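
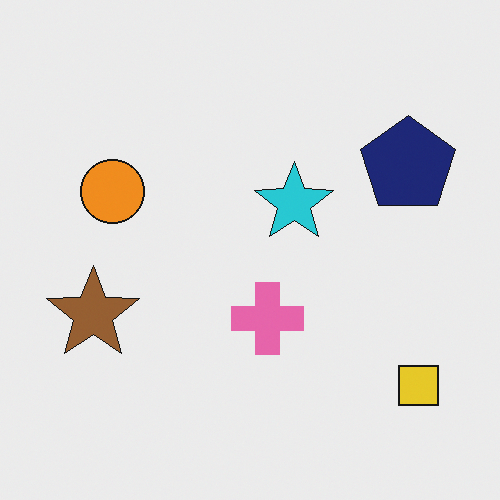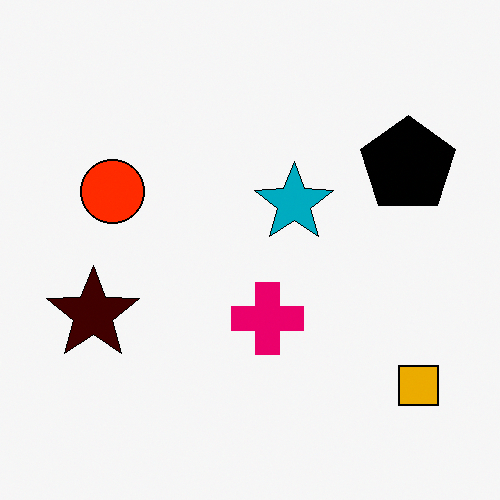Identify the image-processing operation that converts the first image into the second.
It was given much higher contrast.

Tones are pushed away from mid-grey across the whole image — a global contrast change.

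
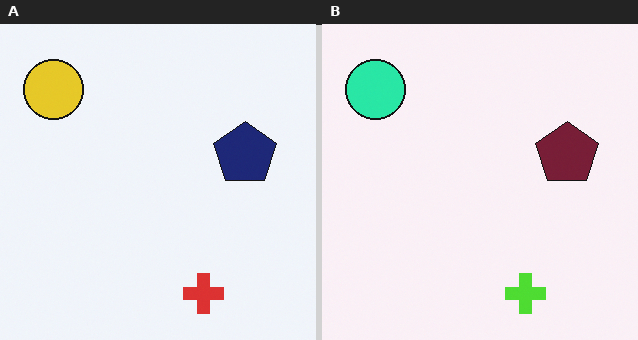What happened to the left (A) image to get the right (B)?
The transformation is: hue-shifted by a moderate amount.

Every shape's color has rotated by the same amount around the hue wheel — a uniform hue shift.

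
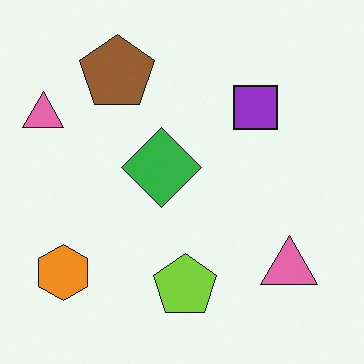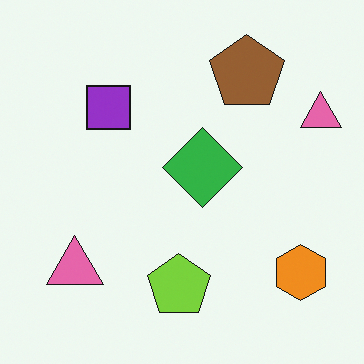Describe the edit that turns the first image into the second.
The image was flipped horizontally (left ↔ right).

The orange hexagon is in the bottom-left of the first image and the bottom-right of the second — shapes on opposite sides of the vertical midline have swapped in a mirror flip.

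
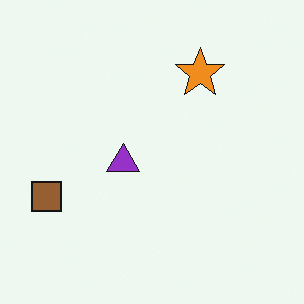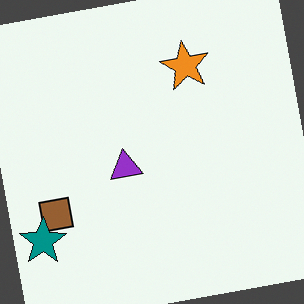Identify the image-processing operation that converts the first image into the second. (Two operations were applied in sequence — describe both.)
It was rotated counter-clockwise by a slight angle, then overlaid with an additional teal star.

Every shape is tilted by the same angle and the image corners show triangular fill wedges — a whole-image rotation by a non-right angle. A teal star appears in the second image that is absent from the first.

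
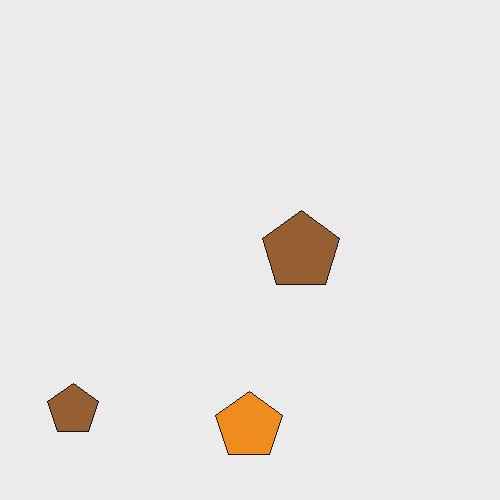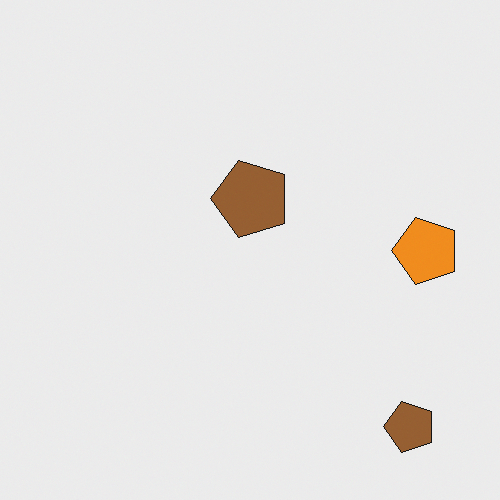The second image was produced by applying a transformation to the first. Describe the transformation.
The transformation is: rotated 90° counter-clockwise.

The orange pentagon sits in the bottom of the first image and the right of the second — consistent with a whole-image 90° counter-clockwise rotation.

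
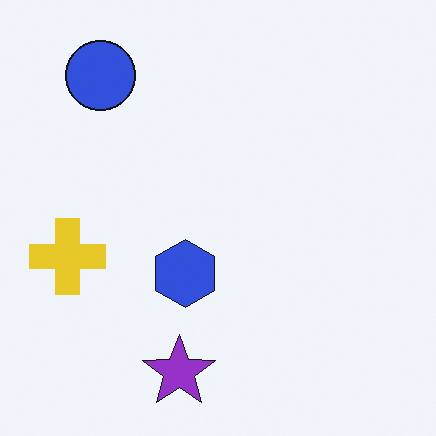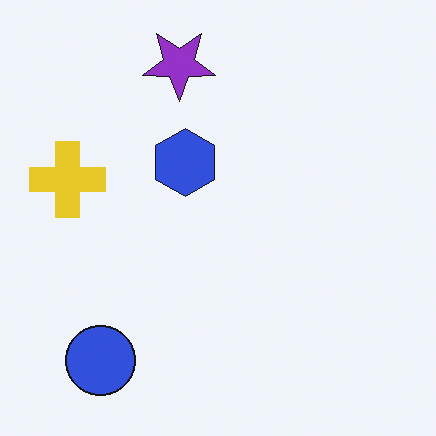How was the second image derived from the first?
It was flipped vertically (top ↔ bottom).

The purple star is in the bottom of the first image and the top of the second — shapes on opposite sides of the horizontal midline have swapped in a mirror flip.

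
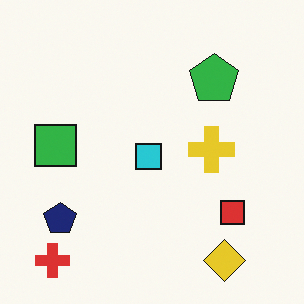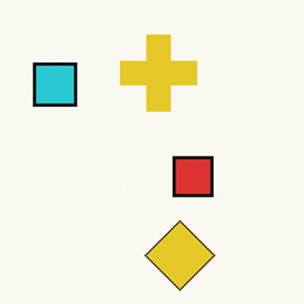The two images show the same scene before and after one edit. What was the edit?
Cropped tightly and scaled back up.

The visible shapes are larger and the field of view is narrower; shapes near the original edges may be partly or wholly outside the frame — a crop-and-rescale.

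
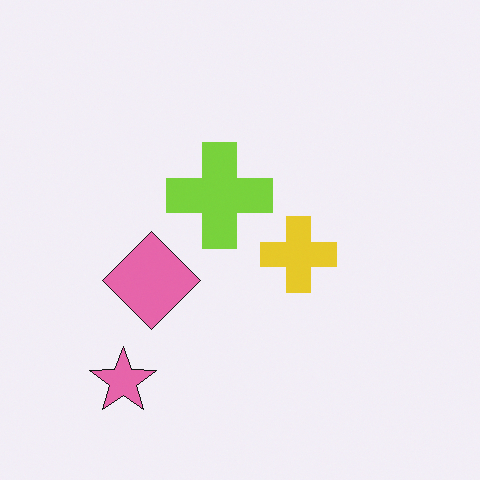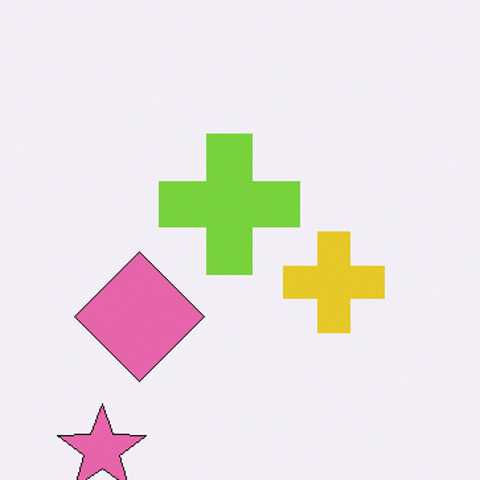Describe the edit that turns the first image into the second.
The transformation is: cropped to a modestly smaller region and rescaled.

The visible shapes are larger and the field of view is narrower; shapes near the original edges may be partly or wholly outside the frame — a crop-and-rescale.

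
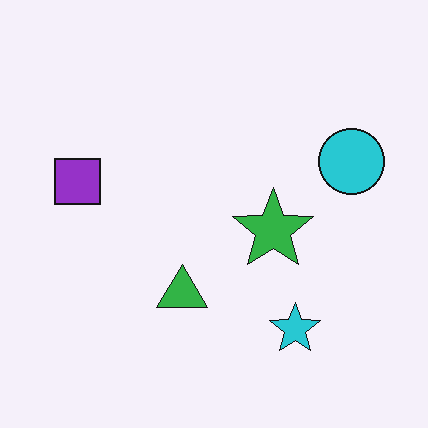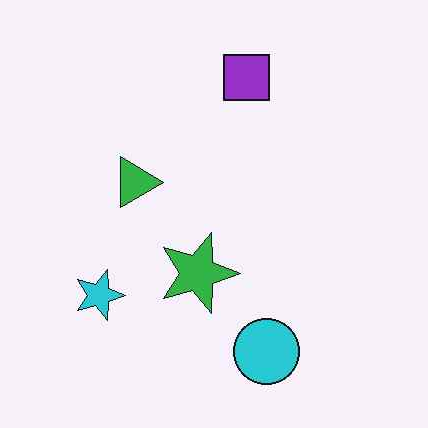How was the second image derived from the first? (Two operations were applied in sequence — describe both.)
It was given moderate JPEG compression, then rotated 90° clockwise.

Blocky 8×8 compression artifacts appear around shape edges and the flat background shows ringing — characteristic JPEG degradation. The cyan circle sits in the right of the first image and the bottom of the second — consistent with a whole-image 90° clockwise rotation.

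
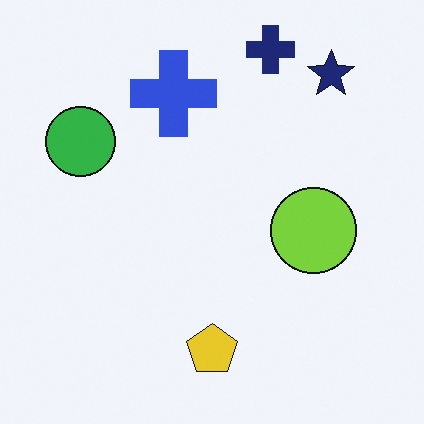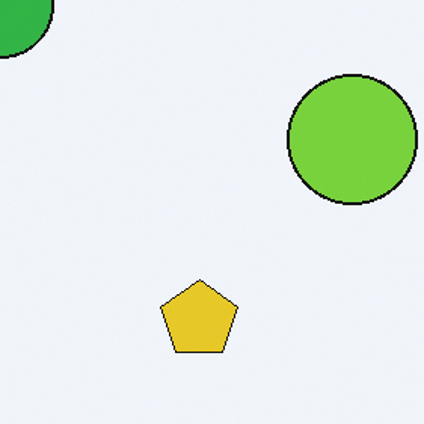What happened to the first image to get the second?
The transformation is: cropped slightly and scaled back up.

The visible shapes are larger and the field of view is narrower; shapes near the original edges may be partly or wholly outside the frame — a crop-and-rescale.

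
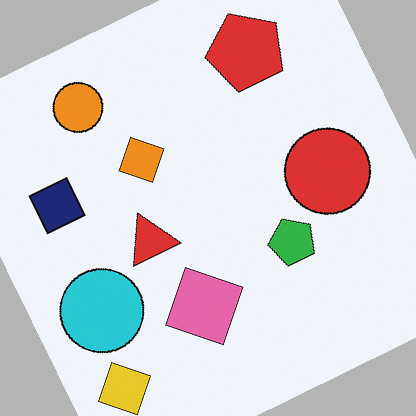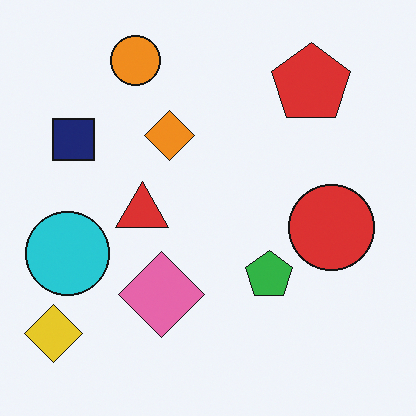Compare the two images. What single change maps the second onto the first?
Rotated counter-clockwise by a moderate amount.

Every shape is tilted by the same angle and the image corners show triangular fill wedges — a whole-image rotation by a non-right angle.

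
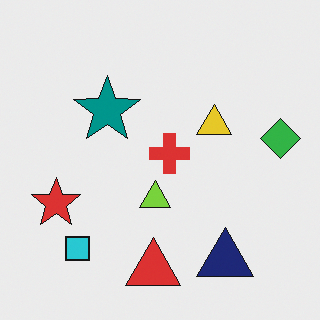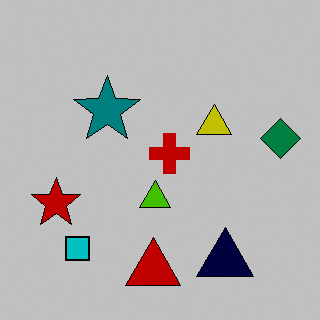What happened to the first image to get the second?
Heavily posterized to just a handful of flat colors.

Each flat color has snapped to a coarser quantized level — most visibly, the near-white background has dropped to a flat grey.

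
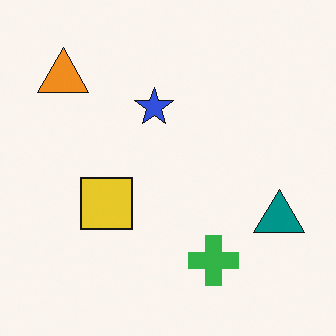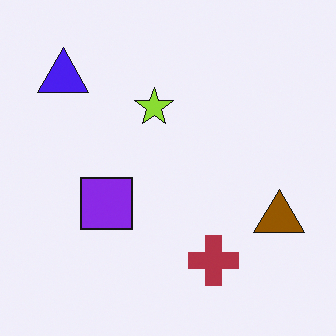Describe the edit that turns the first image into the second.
Hue-shifted through roughly half the color wheel.

Every shape's color has rotated by the same amount around the hue wheel — a uniform hue shift.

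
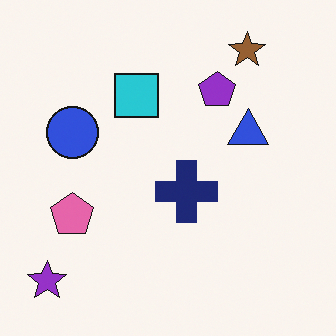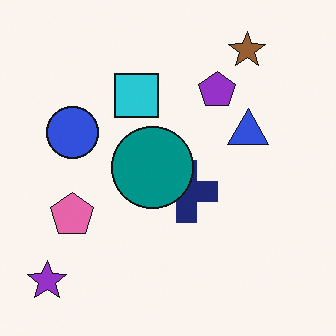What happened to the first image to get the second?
The transformation is: overlaid with an additional teal circle.

A teal circle appears in the second image that is absent from the first.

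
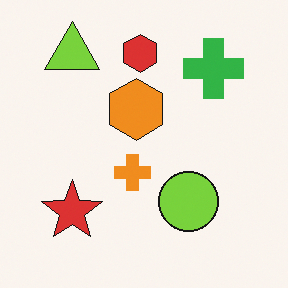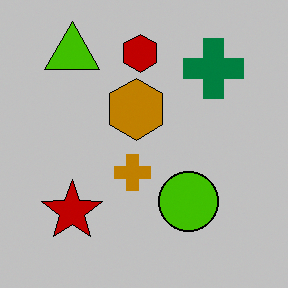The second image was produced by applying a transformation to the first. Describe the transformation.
The transformation is: aggressively posterized.

Each flat color has snapped to a coarser quantized level — most visibly, the near-white background has dropped to a flat grey.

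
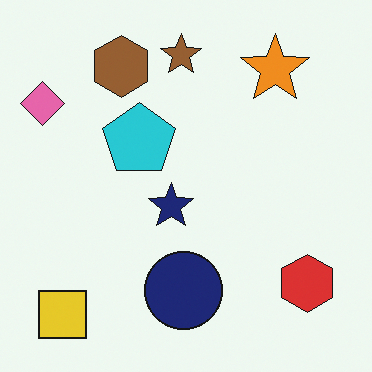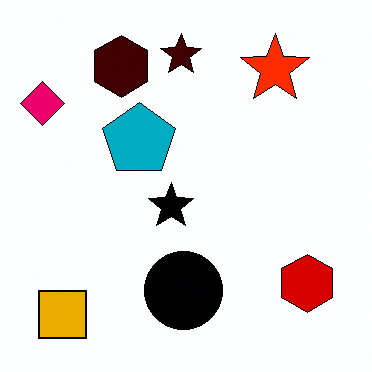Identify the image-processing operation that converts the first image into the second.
It was given much higher contrast.

Tones are pushed away from mid-grey across the whole image — a global contrast change.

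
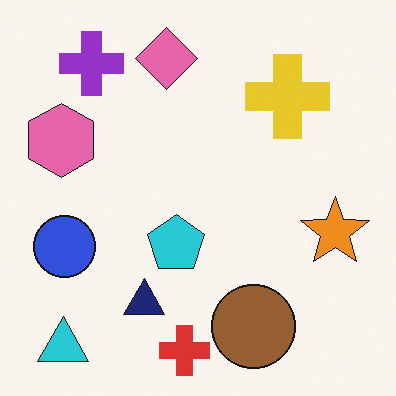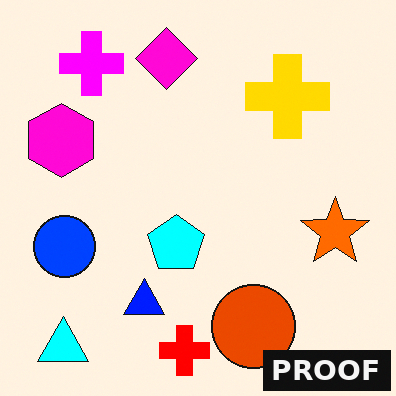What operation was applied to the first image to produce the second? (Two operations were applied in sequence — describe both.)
The image was heavily oversaturated, then watermarked with the text "PROOF" in the lower-right corner.

All colors are more vivid — a global saturation change. A dark label reading "PROOF" appears in the lower-right corner.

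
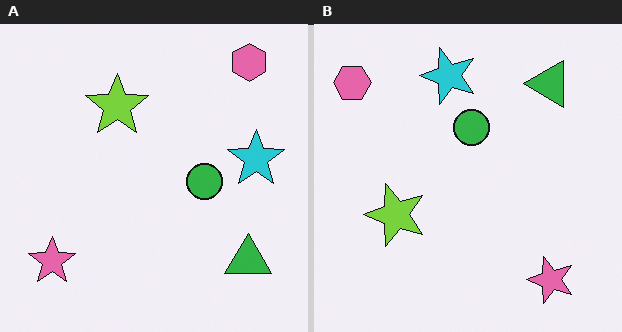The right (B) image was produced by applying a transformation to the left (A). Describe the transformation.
The image was rotated 90° counter-clockwise.

The pink hexagon sits in the top-right of the left (A) image and the top-left of the right (B) — consistent with a whole-image 90° counter-clockwise rotation.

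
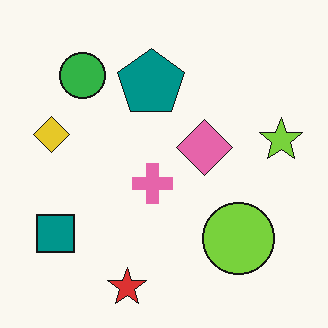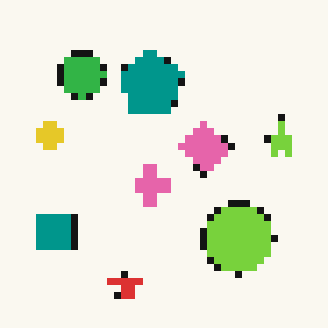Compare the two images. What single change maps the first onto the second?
This is the original image moderately pixelated.

Shapes are reduced to large square blocks; fine edges and outlines are lost — a downscale-then-upscale (mosaic) effect.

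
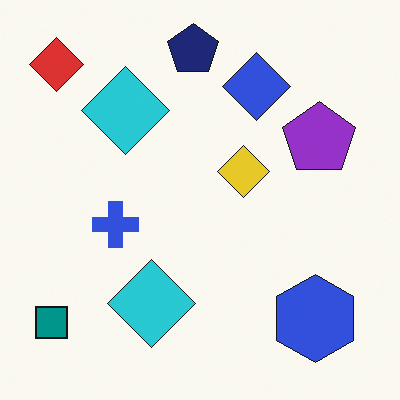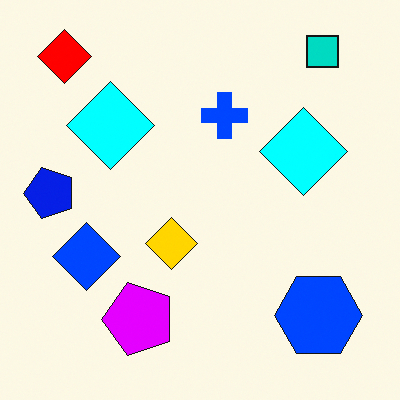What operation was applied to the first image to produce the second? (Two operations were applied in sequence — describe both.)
Transposed (reflected across the top-left ↔ bottom-right diagonal), then heavily oversaturated.

Shapes have swapped their row and column positions — what was in the top-right is now in the bottom-left — a diagonal reflection. All colors are more vivid — a global saturation change.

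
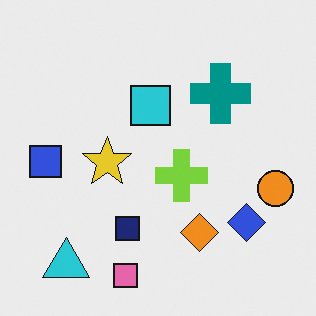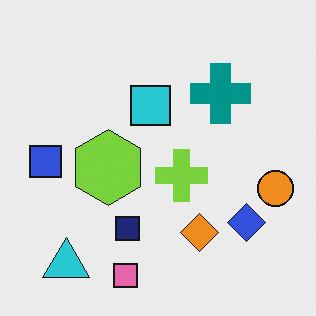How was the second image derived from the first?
Overlaid with an additional lime hexagon.

A lime hexagon appears in the second image that is absent from the first.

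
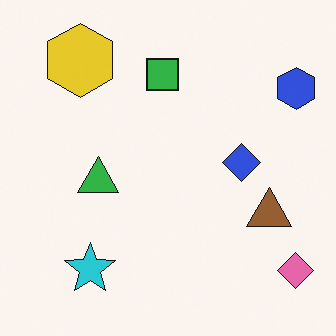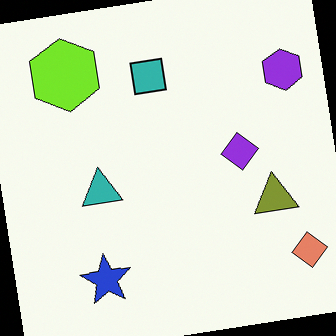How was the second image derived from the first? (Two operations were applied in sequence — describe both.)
The image was hue-shifted slightly, then rotated counter-clockwise by a few degrees.

Every shape's color has rotated by the same amount around the hue wheel — a uniform hue shift. Every shape is tilted by the same angle and the image corners show triangular fill wedges — a whole-image rotation by a non-right angle.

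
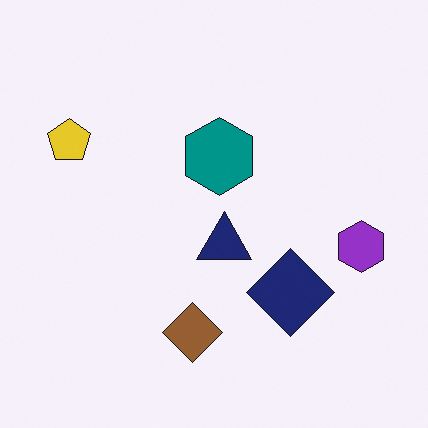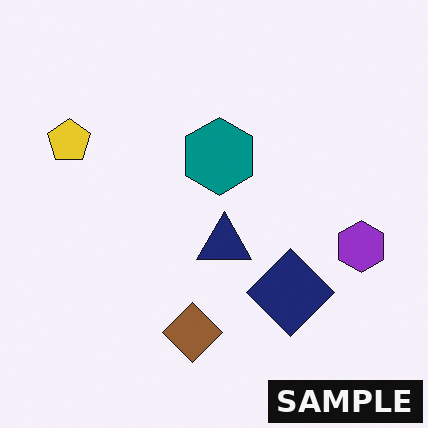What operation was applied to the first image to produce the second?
The second image is the first watermarked with the text "SAMPLE" in the lower-right corner.

A dark label reading "SAMPLE" appears in the lower-right corner.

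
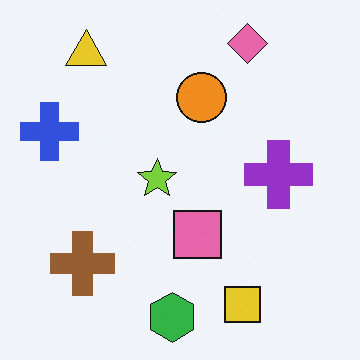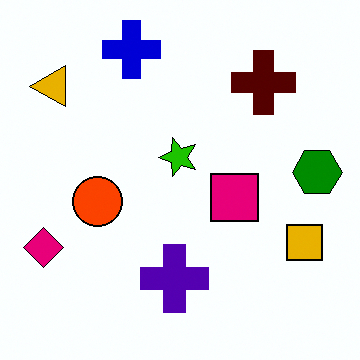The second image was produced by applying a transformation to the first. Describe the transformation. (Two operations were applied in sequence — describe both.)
The image was transposed (reflected across the top-left ↔ bottom-right diagonal), then boosted in contrast.

Shapes have swapped their row and column positions — what was in the top-right is now in the bottom-left — a diagonal reflection. Tones are pushed away from mid-grey across the whole image — a global contrast change.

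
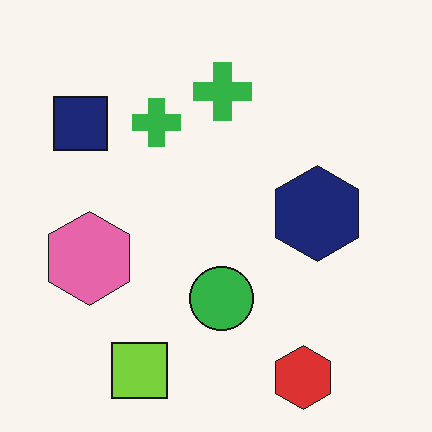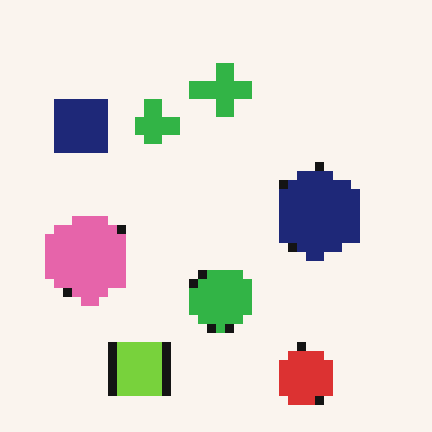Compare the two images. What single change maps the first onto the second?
Heavily pixelated into large blocks.

Shapes are reduced to large square blocks; fine edges and outlines are lost — a downscale-then-upscale (mosaic) effect.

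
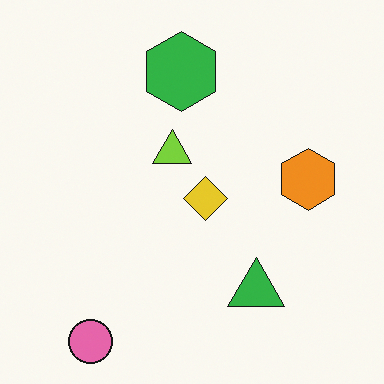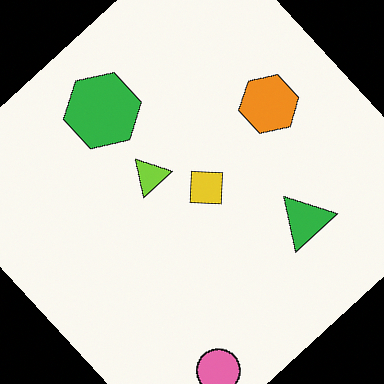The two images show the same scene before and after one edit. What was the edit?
This is the original image rotated counter-clockwise by a large amount — several tens of degrees.

Every shape is tilted by the same angle and the image corners show triangular fill wedges — a whole-image rotation by a non-right angle.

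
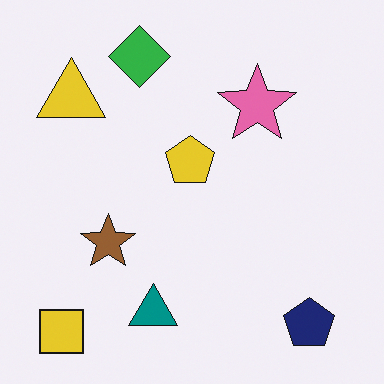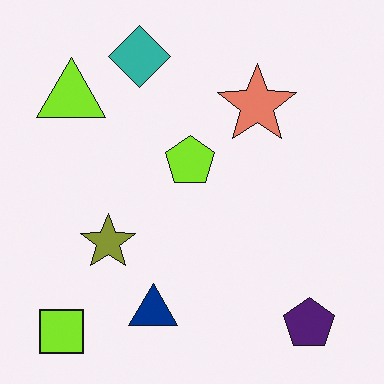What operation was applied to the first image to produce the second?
It was hue-shifted by a small amount.

Every shape's color has rotated by the same amount around the hue wheel — a uniform hue shift.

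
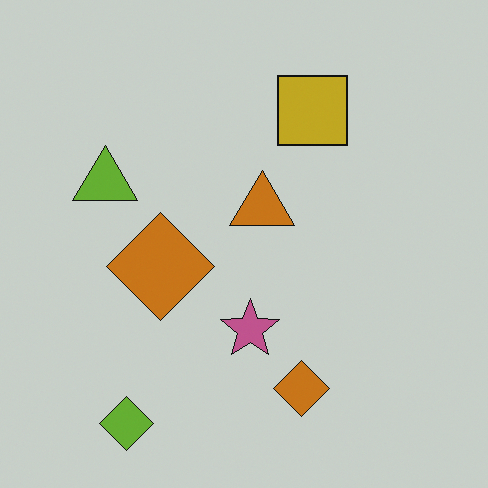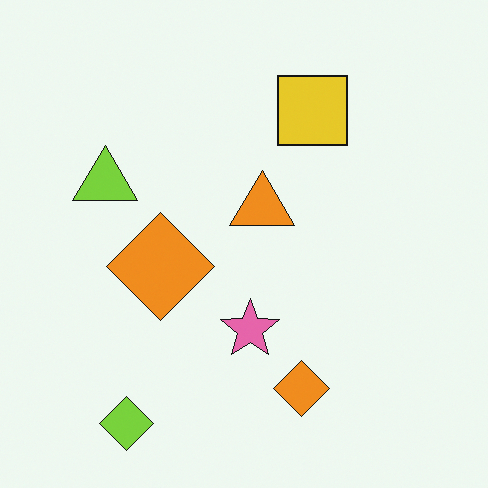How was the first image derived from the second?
The image was slightly darkened.

Every pixel — background and shapes alike — is uniformly darkened.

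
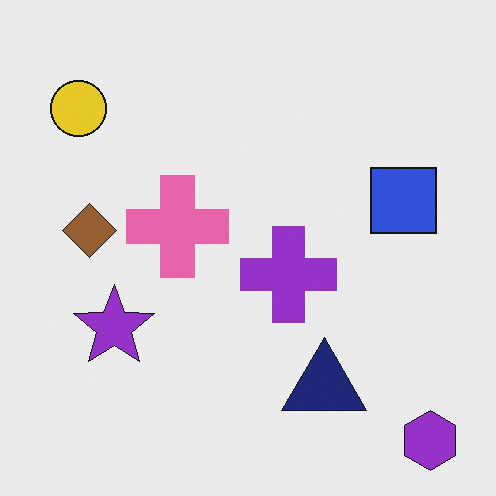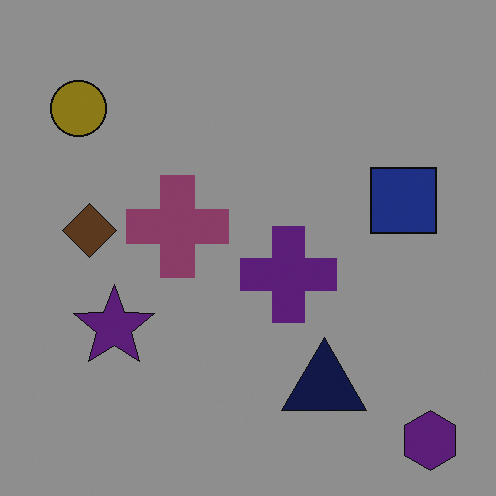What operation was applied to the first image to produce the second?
It was darkened a lot.

Every pixel — background and shapes alike — is uniformly darkened.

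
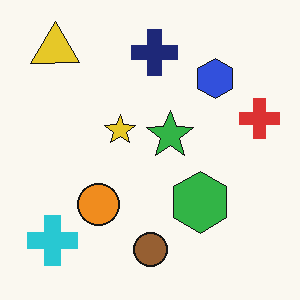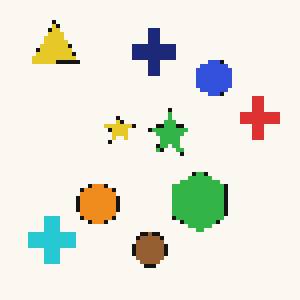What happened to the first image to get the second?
The image was mildly pixelated.

Shapes are reduced to large square blocks; fine edges and outlines are lost — a downscale-then-upscale (mosaic) effect.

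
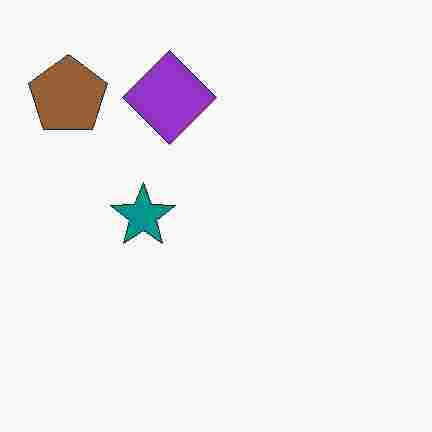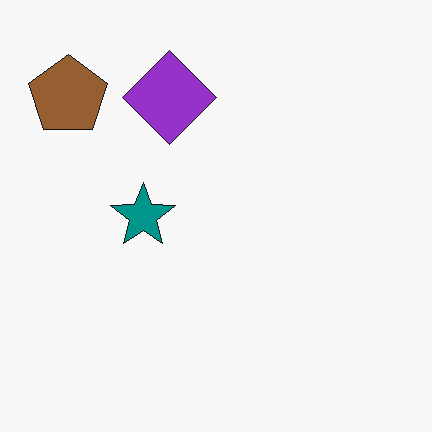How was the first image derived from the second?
The image was heavily JPEG-compressed with obvious blocking artifacts.

Blocky 8×8 compression artifacts appear around shape edges and the flat background shows ringing — characteristic JPEG degradation.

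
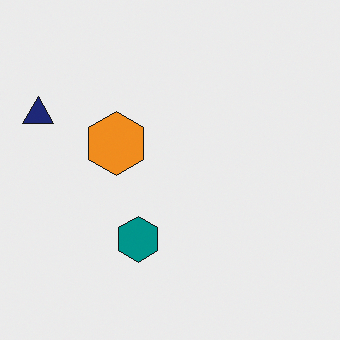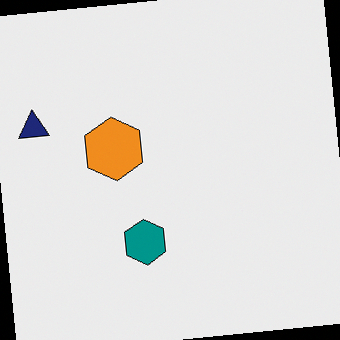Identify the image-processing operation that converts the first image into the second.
It was rotated counter-clockwise by a few degrees.

Every shape is tilted by the same angle and the image corners show triangular fill wedges — a whole-image rotation by a non-right angle.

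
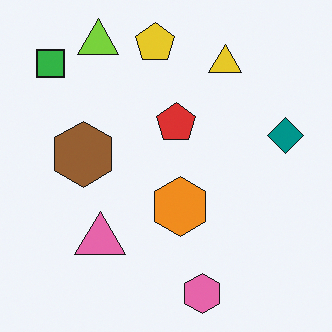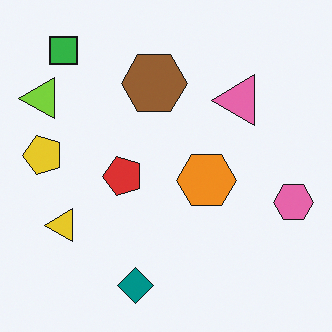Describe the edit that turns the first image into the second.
The transformation is: transposed (reflected across the top-left ↔ bottom-right diagonal).

Shapes have swapped their row and column positions — what was in the top-right is now in the bottom-left — a diagonal reflection.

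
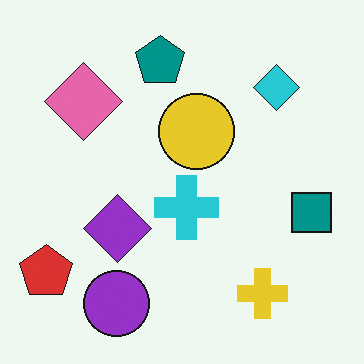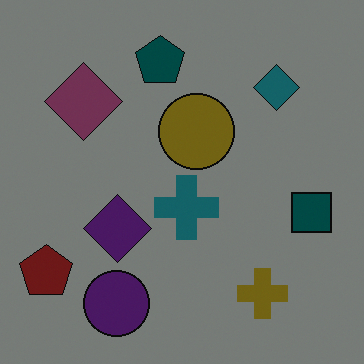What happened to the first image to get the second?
This is the original image noticeably darkened.

Every pixel — background and shapes alike — is uniformly darkened.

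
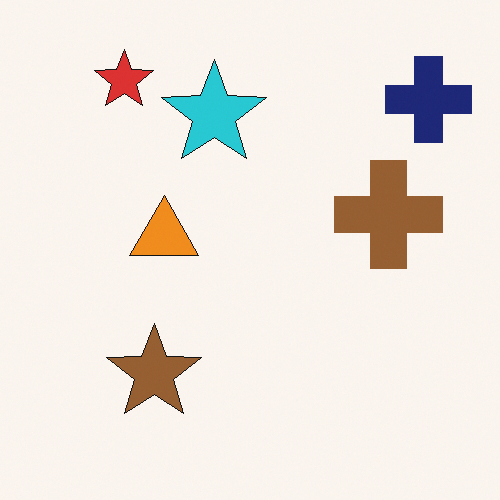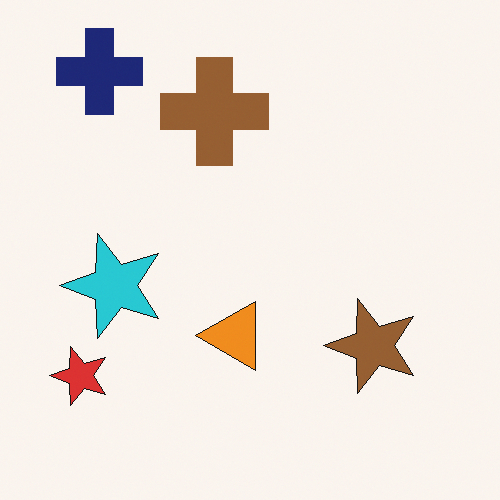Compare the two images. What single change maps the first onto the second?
The second image is the first rotated 90° counter-clockwise.

The navy cross sits in the top-right of the first image and the top-left of the second — consistent with a whole-image 90° counter-clockwise rotation.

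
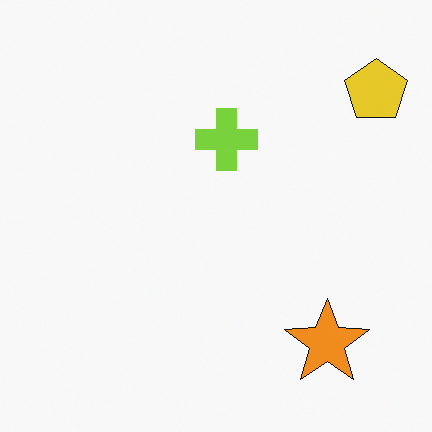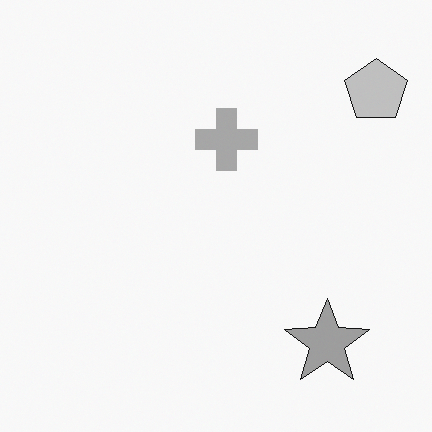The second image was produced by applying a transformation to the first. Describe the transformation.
The second image is the first converted to grayscale.

All color is removed — every shape is now a shade of grey.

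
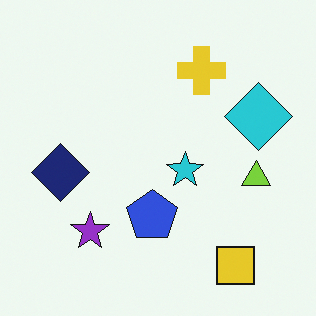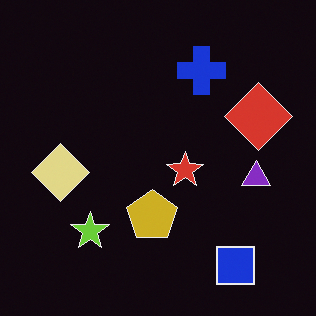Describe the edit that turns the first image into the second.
This is the original image color-inverted (negative).

The light background has become dark and every shape's color is its complement — a photographic negative.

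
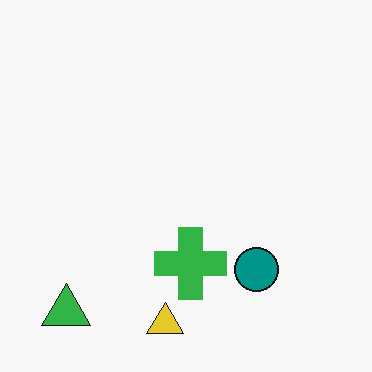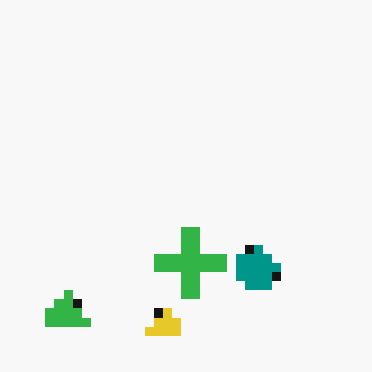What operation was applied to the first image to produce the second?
It was heavily pixelated into large blocks.

Shapes are reduced to large square blocks; fine edges and outlines are lost — a downscale-then-upscale (mosaic) effect.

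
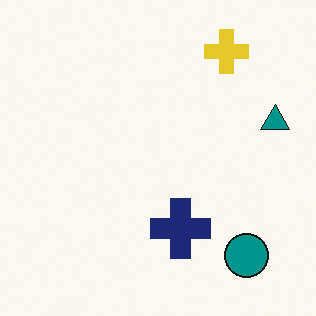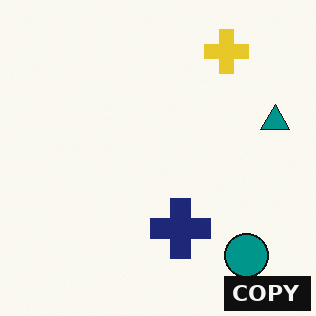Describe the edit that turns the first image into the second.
This is the original image watermarked with the text "COPY" in the lower-right corner.

A dark label reading "COPY" appears in the lower-right corner.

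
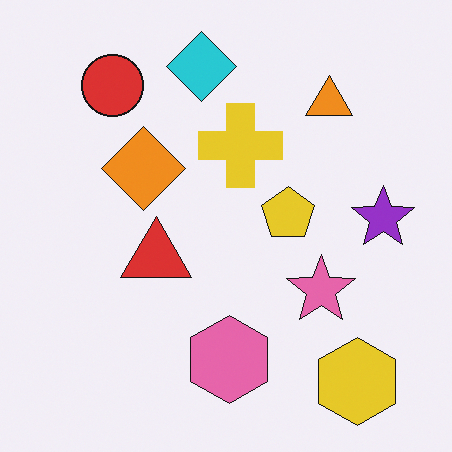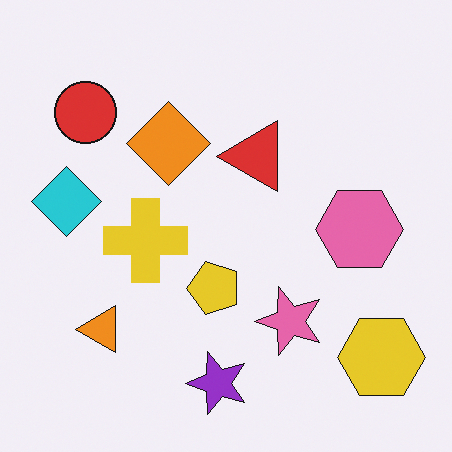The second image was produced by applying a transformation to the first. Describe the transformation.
It was transposed (reflected across the top-left ↔ bottom-right diagonal).

Shapes have swapped their row and column positions — what was in the top-right is now in the bottom-left — a diagonal reflection.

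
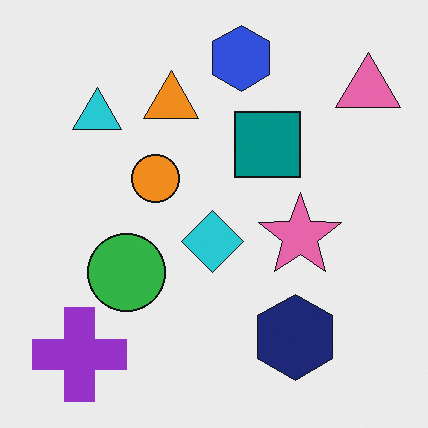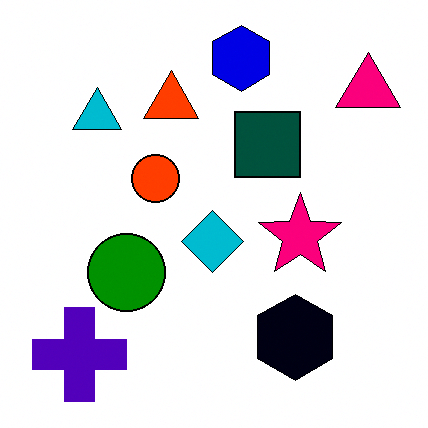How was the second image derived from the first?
The transformation is: boosted in contrast.

Tones are pushed away from mid-grey across the whole image — a global contrast change.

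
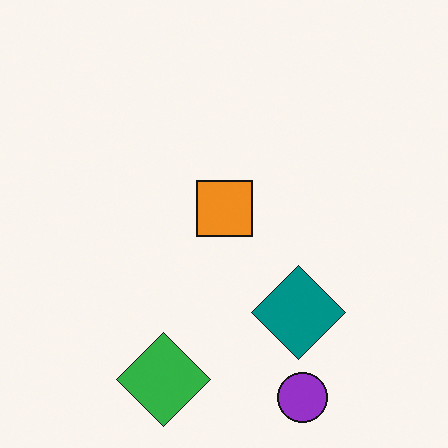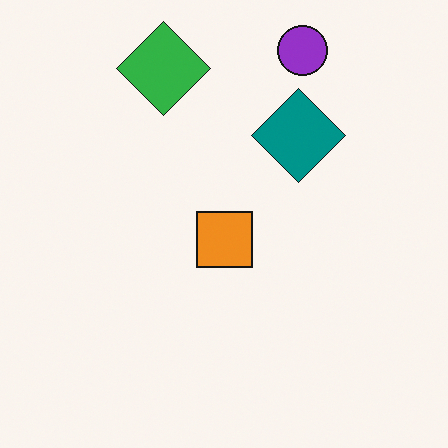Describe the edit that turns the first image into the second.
The transformation is: flipped vertically (top ↔ bottom).

The purple circle is in the bottom-right of the first image and the top-right of the second — shapes on opposite sides of the horizontal midline have swapped in a mirror flip.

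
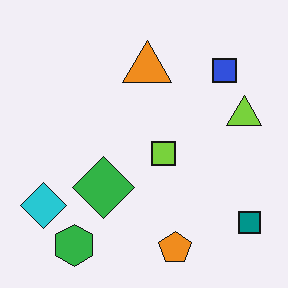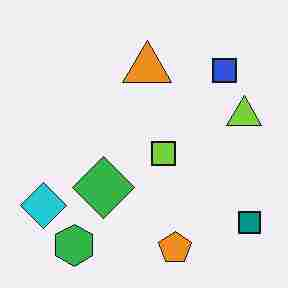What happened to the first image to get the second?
It was heavily JPEG-compressed with obvious blocking artifacts.

Blocky 8×8 compression artifacts appear around shape edges and the flat background shows ringing — characteristic JPEG degradation.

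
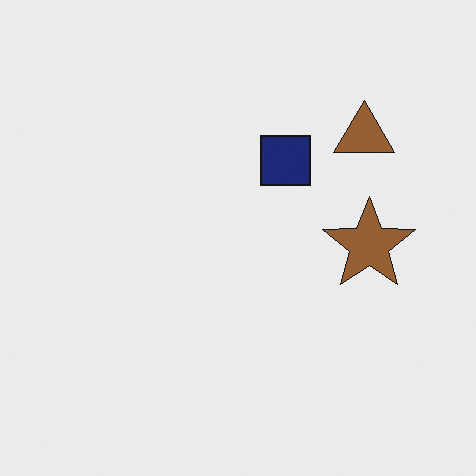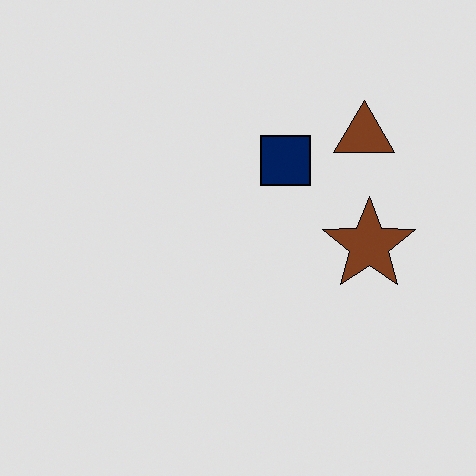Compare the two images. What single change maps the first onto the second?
The image was posterized to a reduced palette.

Each flat color has snapped to a coarser quantized level — most visibly, the near-white background has dropped to a flat grey.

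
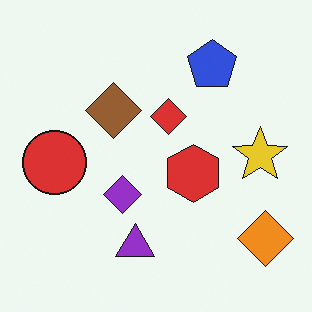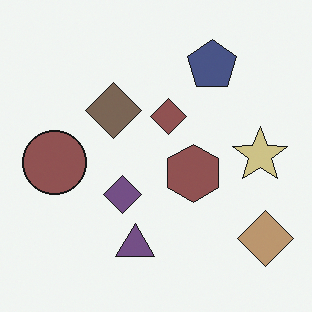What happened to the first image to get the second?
The image was heavily desaturated.

All colors are more muted and greyish — a global saturation change.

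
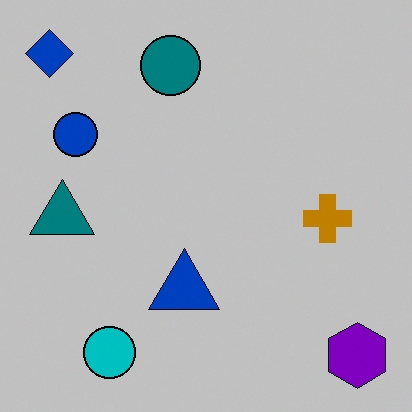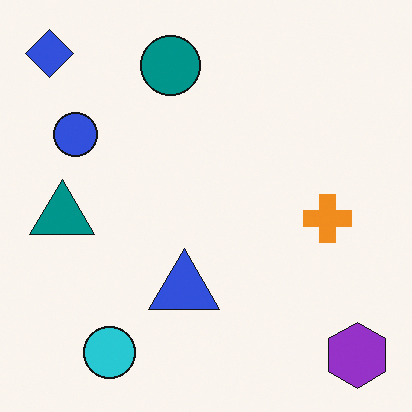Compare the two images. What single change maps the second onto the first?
The transformation is: heavily posterized to just a handful of flat colors.

Each flat color has snapped to a coarser quantized level — most visibly, the near-white background has dropped to a flat grey.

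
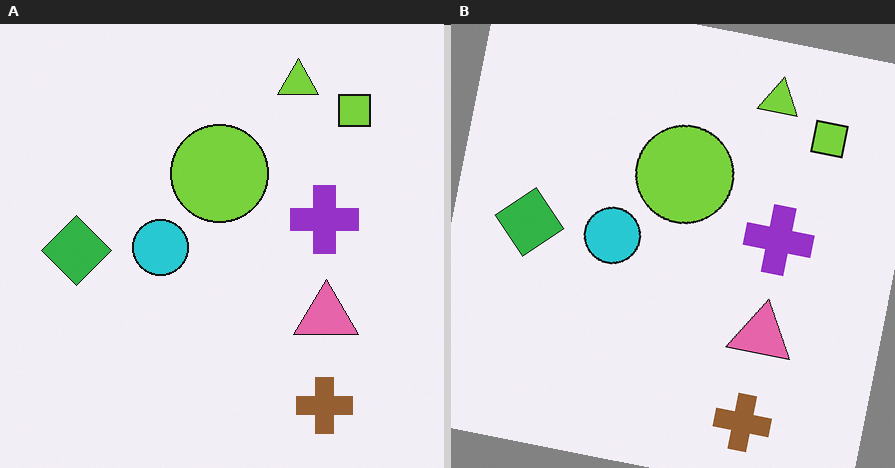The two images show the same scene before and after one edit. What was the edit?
Rotated clockwise by a slight angle.

Every shape is tilted by the same angle and the image corners show triangular fill wedges — a whole-image rotation by a non-right angle.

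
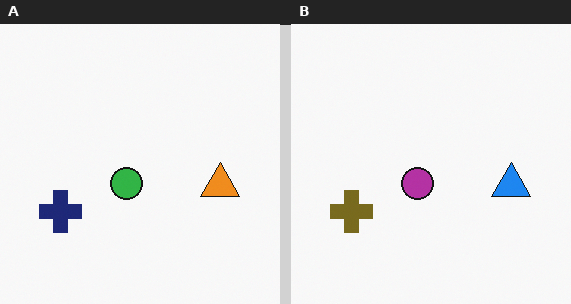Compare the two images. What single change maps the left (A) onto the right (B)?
The image was hue-shifted through roughly half the color wheel.

Every shape's color has rotated by the same amount around the hue wheel — a uniform hue shift.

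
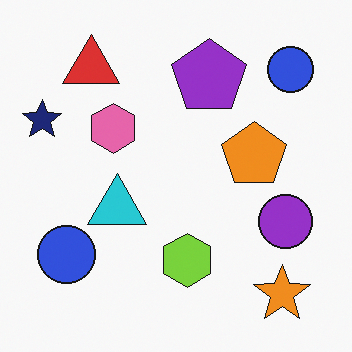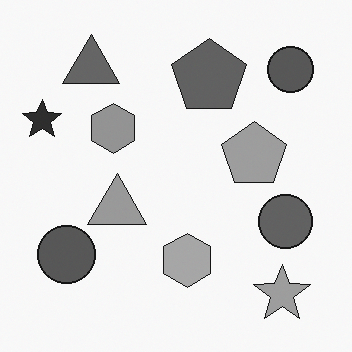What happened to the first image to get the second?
The transformation is: converted to grayscale.

All color is removed — every shape is now a shade of grey.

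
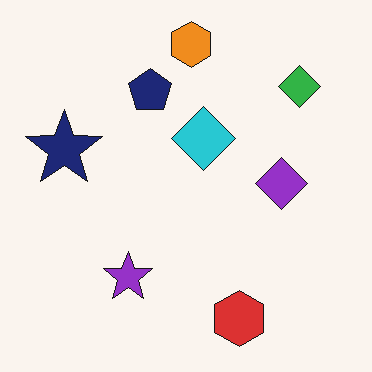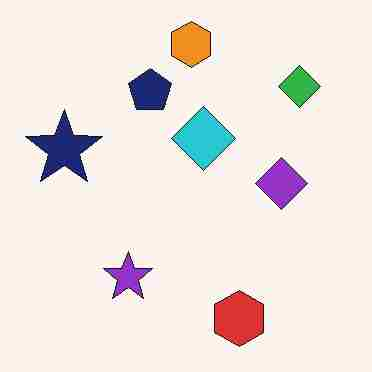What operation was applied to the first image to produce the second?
It was degraded with heavy JPEG compression.

Blocky 8×8 compression artifacts appear around shape edges and the flat background shows ringing — characteristic JPEG degradation.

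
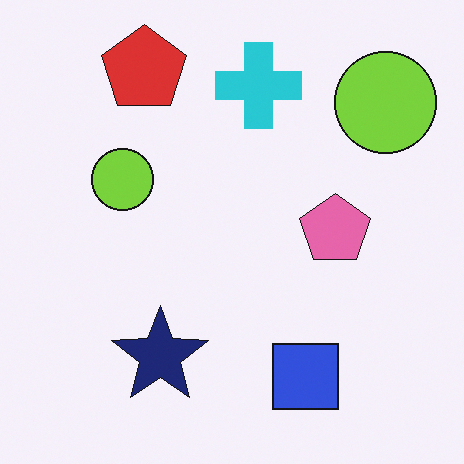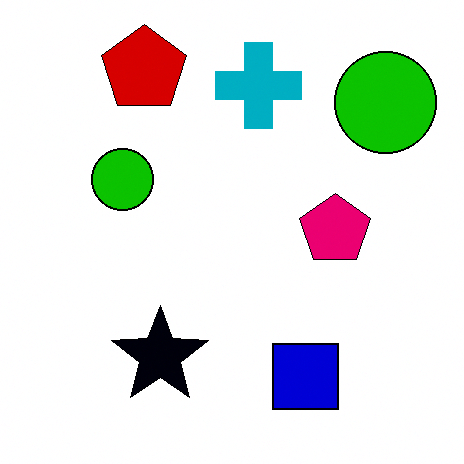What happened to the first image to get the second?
The transformation is: given much higher contrast.

Tones are pushed away from mid-grey across the whole image — a global contrast change.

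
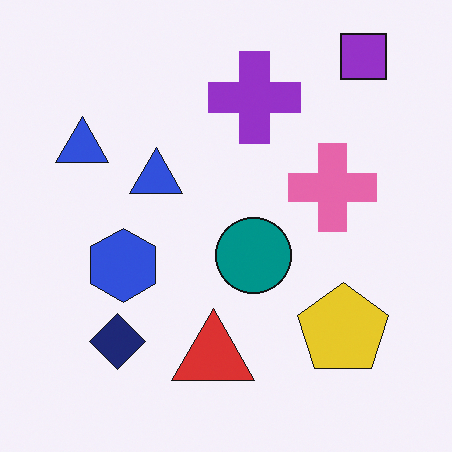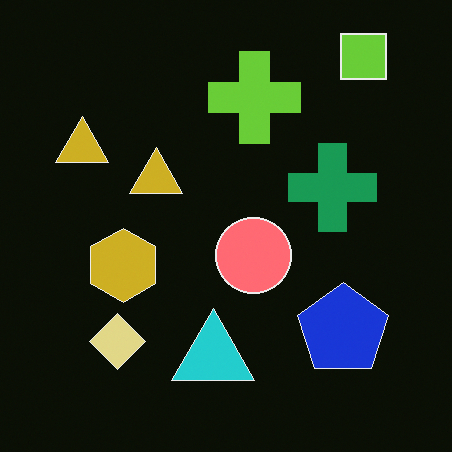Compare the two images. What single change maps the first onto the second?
The transformation is: color-inverted (negative).

The light background has become dark and every shape's color is its complement — a photographic negative.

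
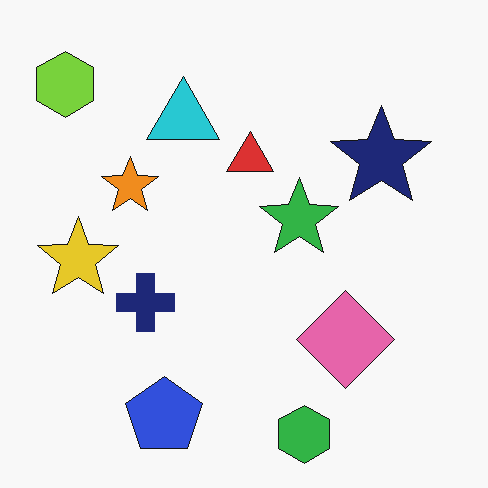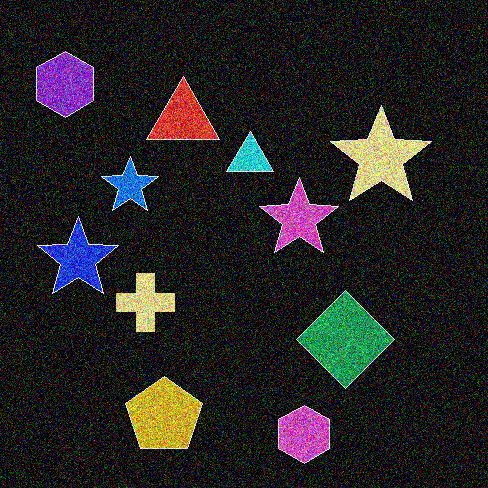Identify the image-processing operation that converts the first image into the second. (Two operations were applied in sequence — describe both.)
Color-inverted (negative), then degraded with strong gaussian noise.

The light background has become dark and every shape's color is its complement — a photographic negative. Random speckle covers the whole image, including the flat background.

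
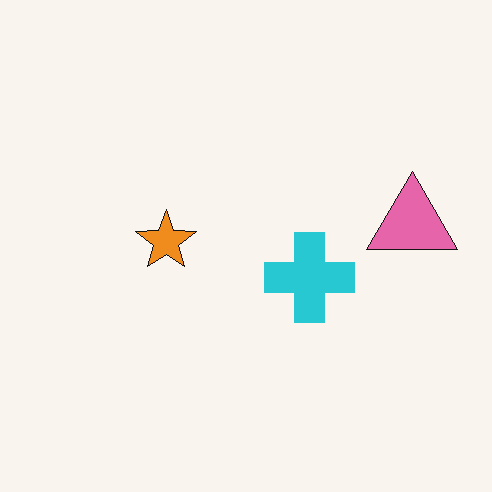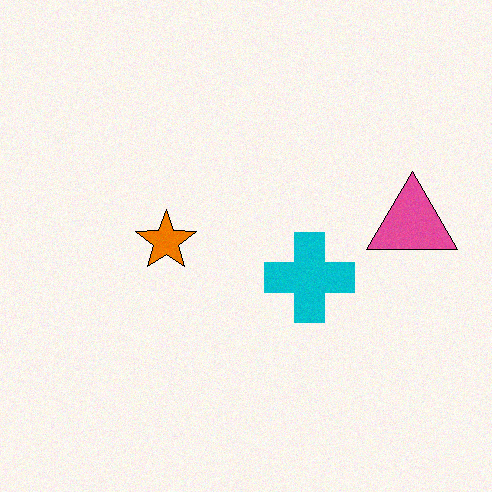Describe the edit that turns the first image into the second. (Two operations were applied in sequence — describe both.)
The transformation is: degraded with light additive noise, then given slightly increased contrast.

Random speckle covers the whole image, including the flat background. Tones are pushed away from mid-grey across the whole image — a global contrast change.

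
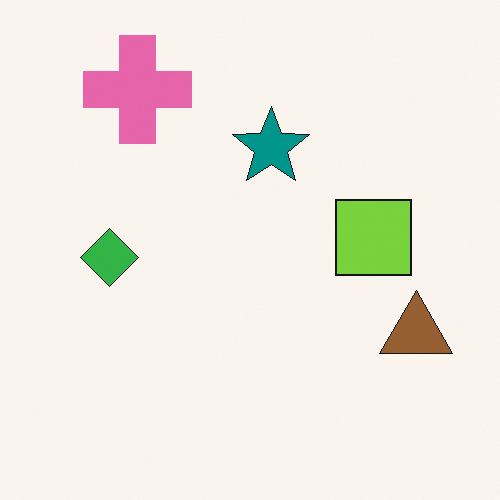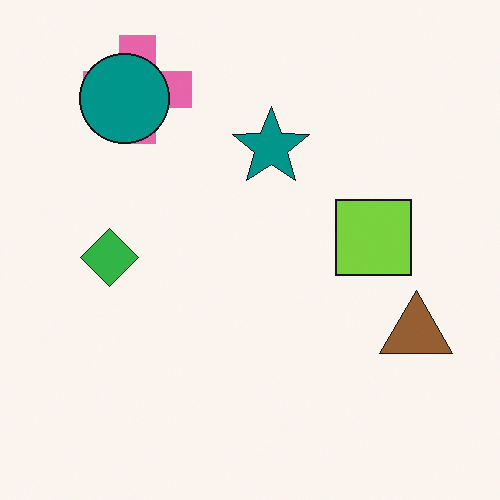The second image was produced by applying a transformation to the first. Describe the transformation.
The image was overlaid with an additional teal circle.

A teal circle appears in the second image that is absent from the first.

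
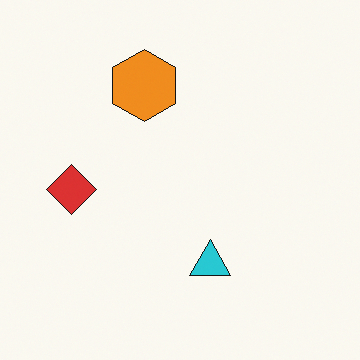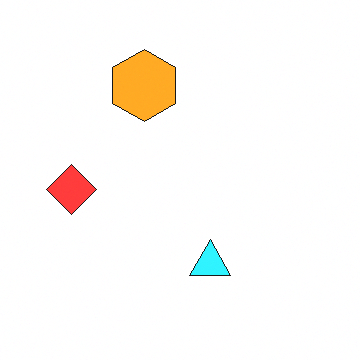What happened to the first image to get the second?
The second image is the first slightly brightened.

Every pixel — background and shapes alike — is uniformly brightened.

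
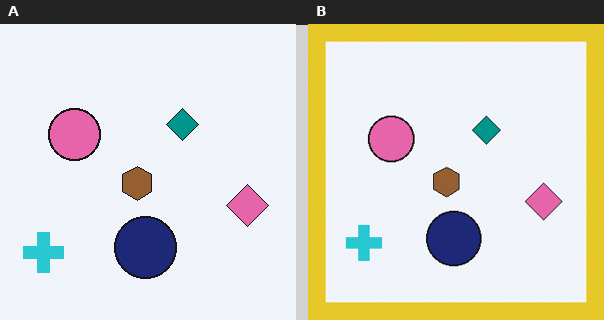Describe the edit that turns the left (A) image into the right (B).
It was framed with a yellow border.

A solid yellow frame runs around the edge of the right (B) image, with the content slightly shrunk inside it.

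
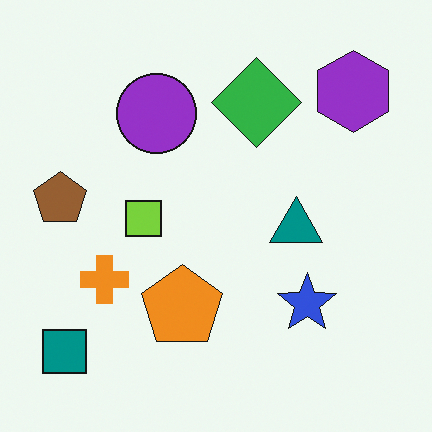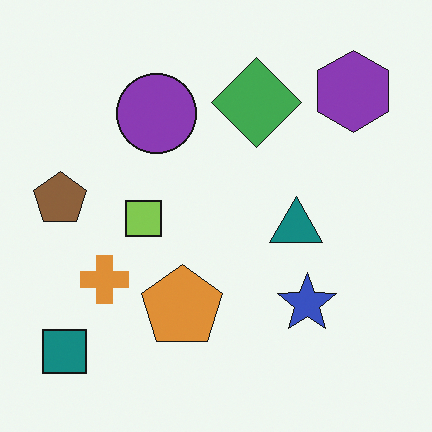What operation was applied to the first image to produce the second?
Slightly desaturated.

All colors are more muted and greyish — a global saturation change.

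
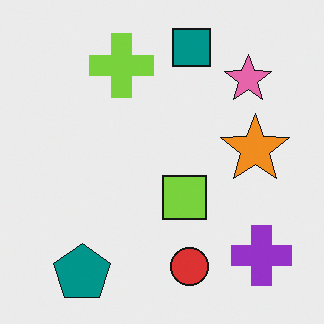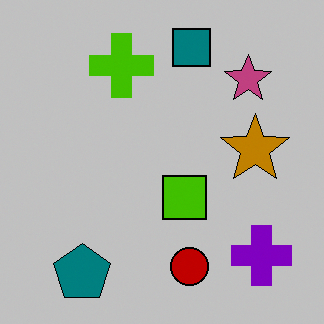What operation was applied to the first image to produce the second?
This is the original image heavily posterized to just a handful of flat colors.

Each flat color has snapped to a coarser quantized level — most visibly, the near-white background has dropped to a flat grey.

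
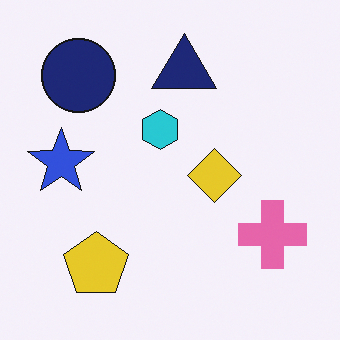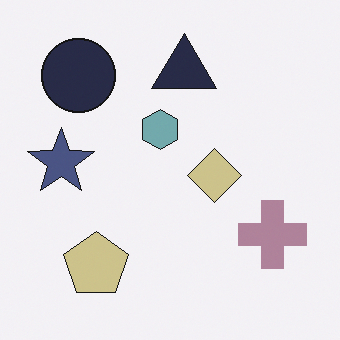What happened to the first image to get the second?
Heavily desaturated.

All colors are more muted and greyish — a global saturation change.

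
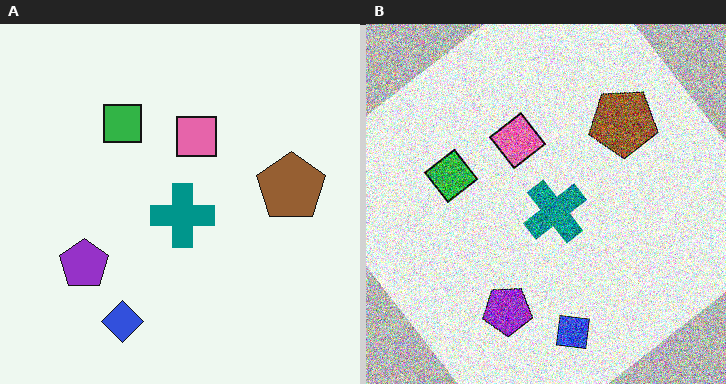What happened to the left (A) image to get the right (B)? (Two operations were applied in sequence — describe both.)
This is the original image rotated counter-clockwise by a large amount — several tens of degrees, then degraded with heavy additive noise.

Every shape is tilted by the same angle and the image corners show triangular fill wedges — a whole-image rotation by a non-right angle. Random speckle covers the whole image, including the flat background.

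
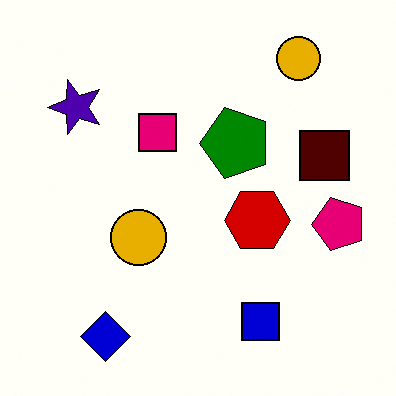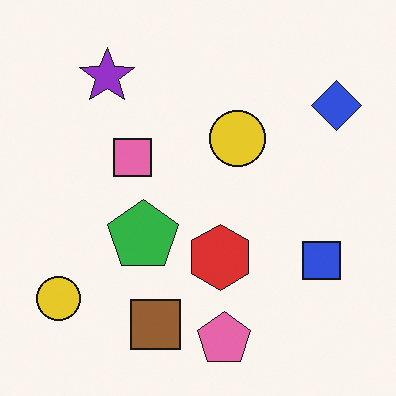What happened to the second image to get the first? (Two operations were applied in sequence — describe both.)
It was boosted in contrast, then transposed (reflected across the top-left ↔ bottom-right diagonal).

Tones are pushed away from mid-grey across the whole image — a global contrast change. Shapes have swapped their row and column positions — what was in the top-right is now in the bottom-left — a diagonal reflection.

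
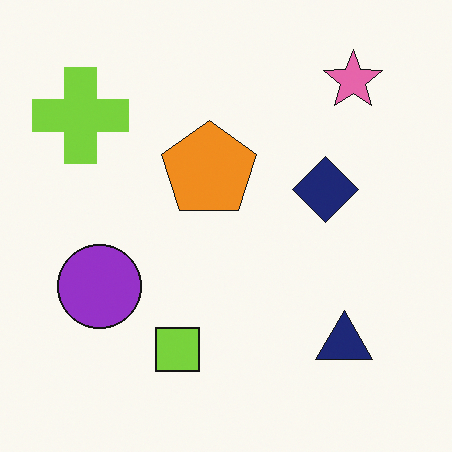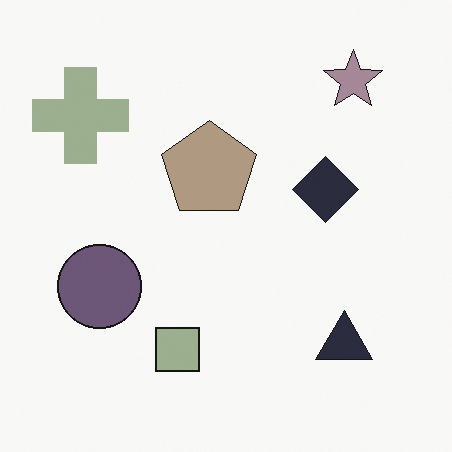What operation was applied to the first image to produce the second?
The second image is the first made much more muted (saturation change).

All colors are more muted and greyish — a global saturation change.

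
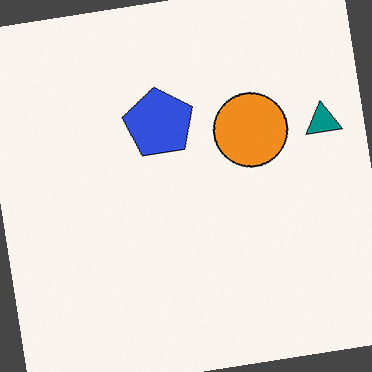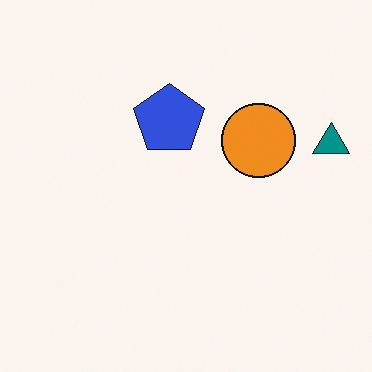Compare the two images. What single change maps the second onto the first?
Rotated counter-clockwise by a small amount.

Every shape is tilted by the same angle and the image corners show triangular fill wedges — a whole-image rotation by a non-right angle.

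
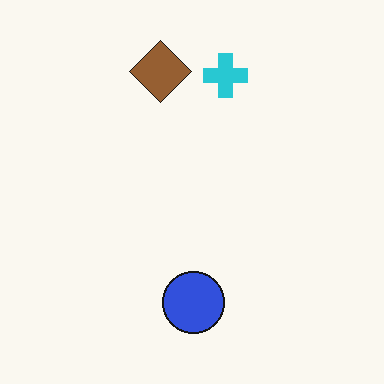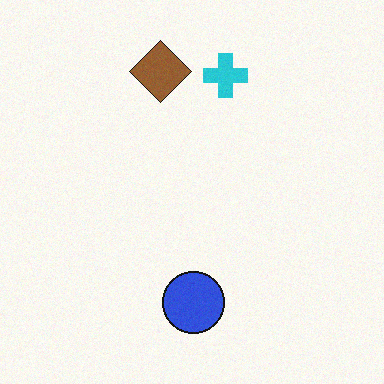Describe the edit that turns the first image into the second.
The transformation is: degraded with a light layer of grain.

Random speckle covers the whole image, including the flat background.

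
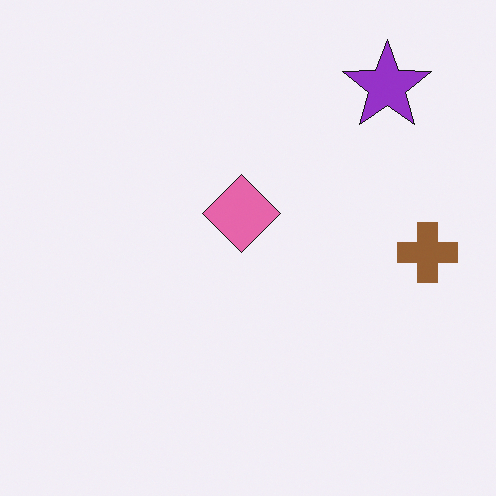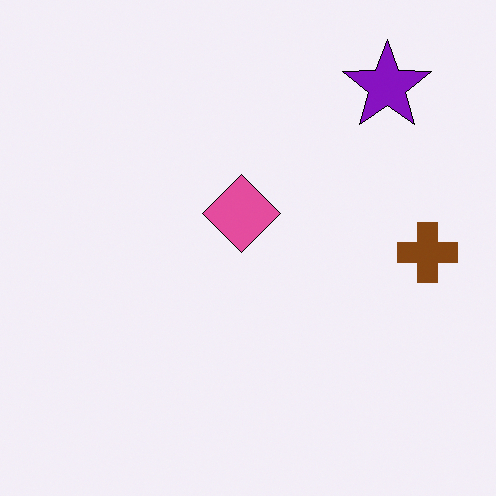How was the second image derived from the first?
It was given slightly increased contrast.

Tones are pushed away from mid-grey across the whole image — a global contrast change.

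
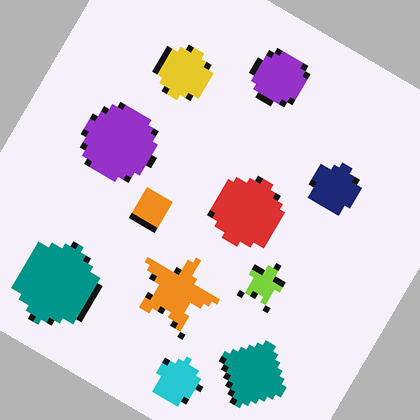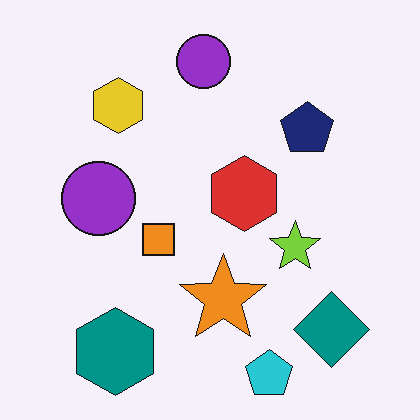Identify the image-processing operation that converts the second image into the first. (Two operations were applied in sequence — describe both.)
This is the original image pixelated into visible square blocks, then rotated clockwise by a large amount — several tens of degrees.

Shapes are reduced to large square blocks; fine edges and outlines are lost — a downscale-then-upscale (mosaic) effect. Every shape is tilted by the same angle and the image corners show triangular fill wedges — a whole-image rotation by a non-right angle.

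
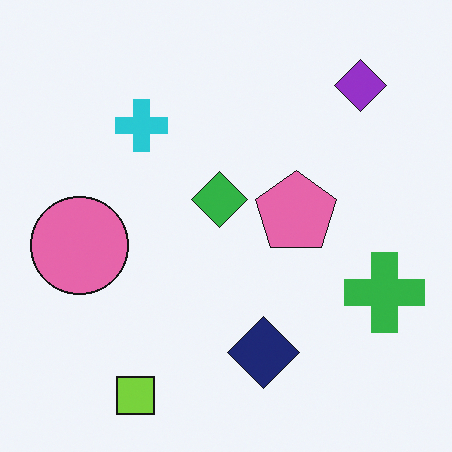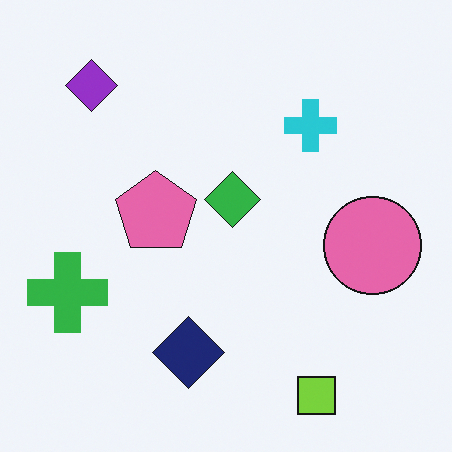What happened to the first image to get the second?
It was flipped horizontally (left ↔ right).

The green cross is in the right of the first image and the left of the second — shapes on opposite sides of the vertical midline have swapped in a mirror flip.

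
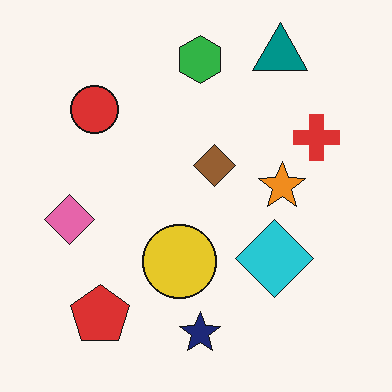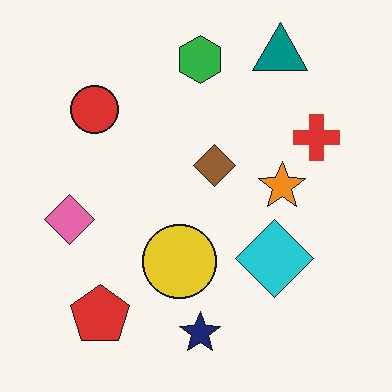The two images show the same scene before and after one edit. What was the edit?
The image was JPEG-compressed with visible artifacts.

Blocky 8×8 compression artifacts appear around shape edges and the flat background shows ringing — characteristic JPEG degradation.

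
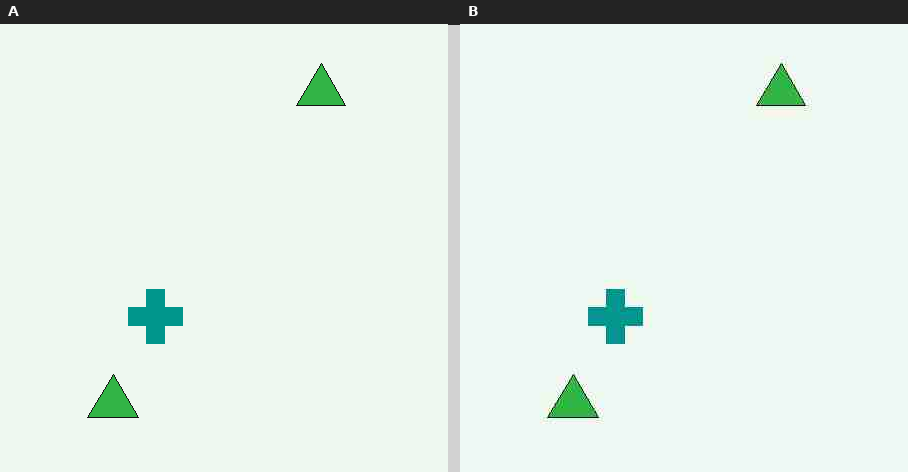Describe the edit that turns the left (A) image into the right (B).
The image was degraded with heavy JPEG compression.

Blocky 8×8 compression artifacts appear around shape edges and the flat background shows ringing — characteristic JPEG degradation.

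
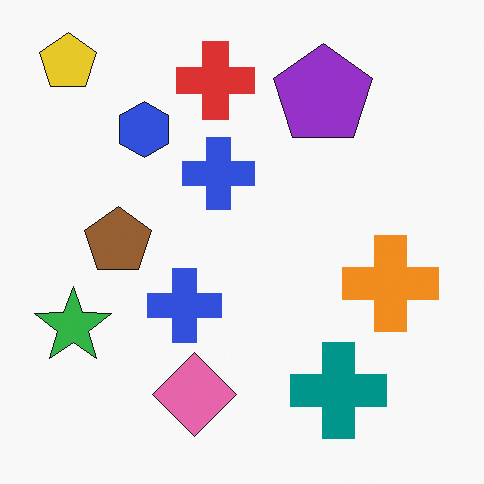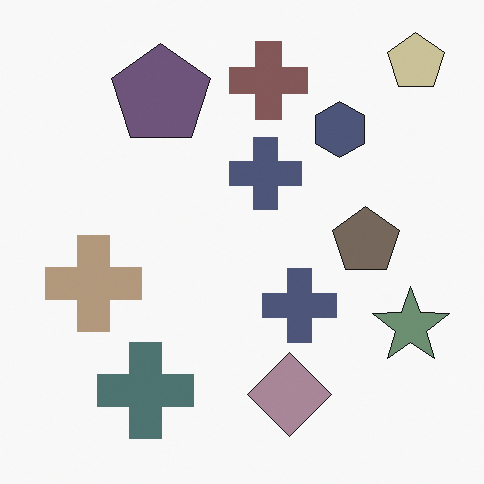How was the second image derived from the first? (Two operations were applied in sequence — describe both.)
The image was flipped horizontally (left ↔ right), then made much more muted (saturation change).

The yellow pentagon is in the top-left of the first image and the top-right of the second — shapes on opposite sides of the vertical midline have swapped in a mirror flip. All colors are more muted and greyish — a global saturation change.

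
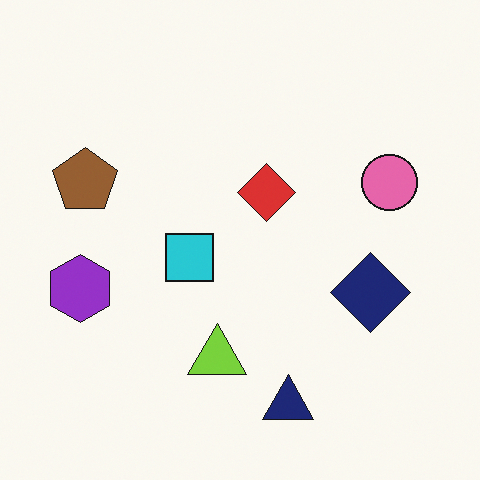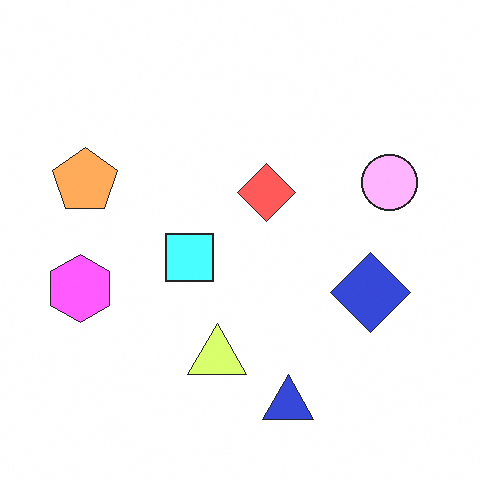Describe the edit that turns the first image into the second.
The second image is the first noticeably brightened.

Every pixel — background and shapes alike — is uniformly brightened.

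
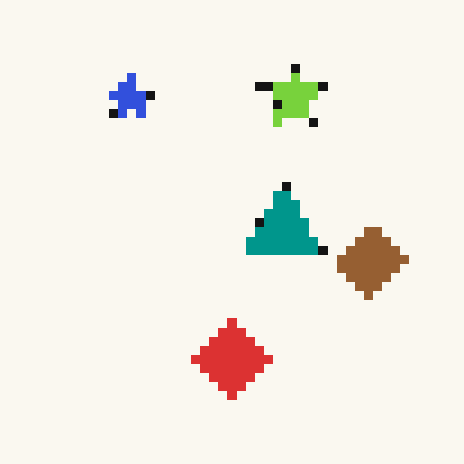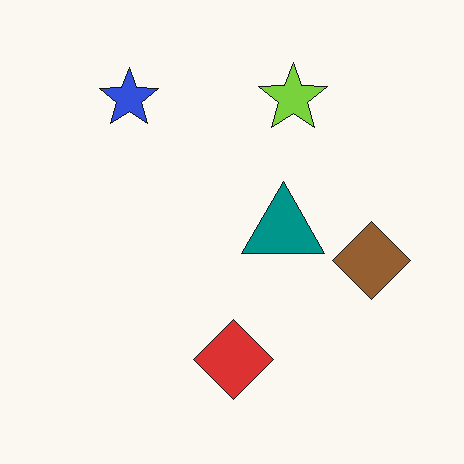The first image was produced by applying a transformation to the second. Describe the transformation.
The transformation is: heavily pixelated into large blocks.

Shapes are reduced to large square blocks; fine edges and outlines are lost — a downscale-then-upscale (mosaic) effect.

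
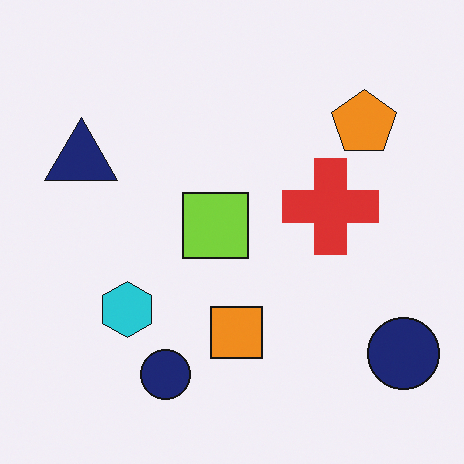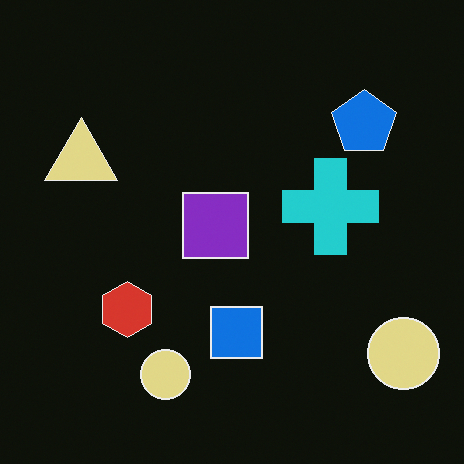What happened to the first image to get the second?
It was color-inverted (negative).

The light background has become dark and every shape's color is its complement — a photographic negative.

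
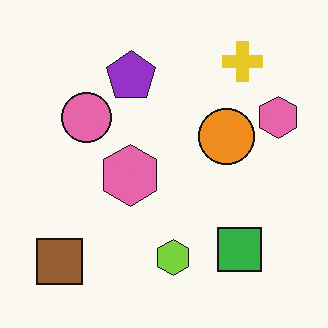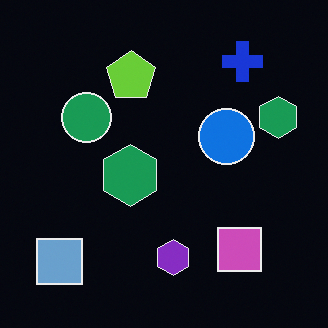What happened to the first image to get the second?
The transformation is: color-inverted (negative).

The light background has become dark and every shape's color is its complement — a photographic negative.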